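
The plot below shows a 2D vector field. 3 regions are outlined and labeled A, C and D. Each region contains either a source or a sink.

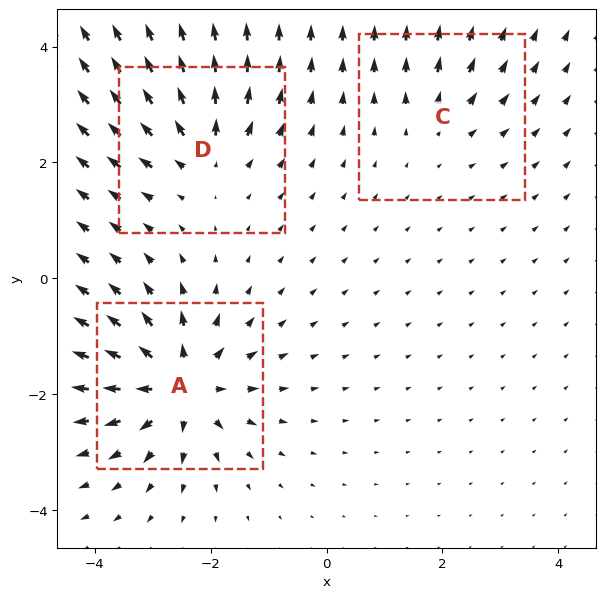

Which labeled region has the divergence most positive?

Divergence at each region's feature centre — A: about +6, C: about +2, D: about +4. Region A is most positive.

A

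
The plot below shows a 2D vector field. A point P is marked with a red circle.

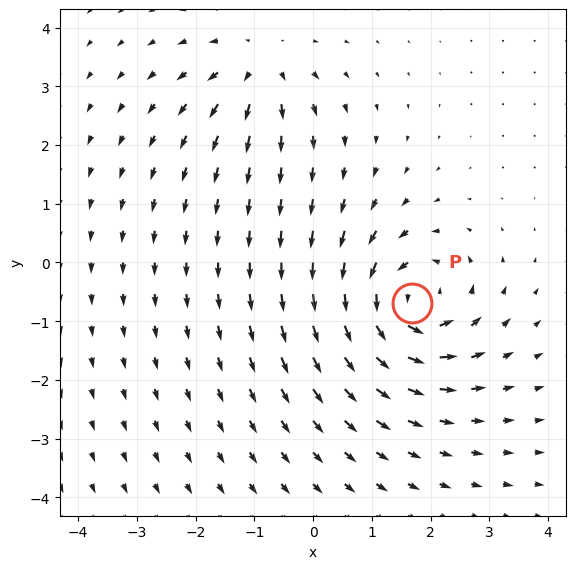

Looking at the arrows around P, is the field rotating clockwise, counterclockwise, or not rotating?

counterclockwise

Near P at (1.7, -0.7) the arrows circulate counterclockwise. The curl (z-component) there is about +6; positive curl means counterclockwise rotation.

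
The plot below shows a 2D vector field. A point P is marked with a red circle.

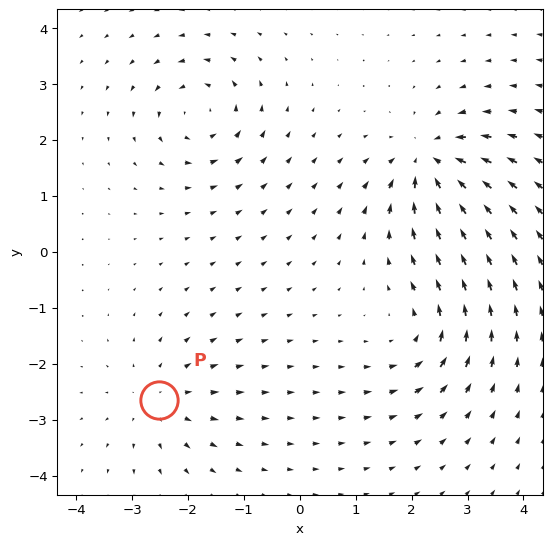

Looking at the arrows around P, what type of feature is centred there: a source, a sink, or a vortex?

At P (-2.5, -2.6) the arrows spread outward. Divergence about +4, curl ≈0 — positive divergence with near-zero curl is a source.

source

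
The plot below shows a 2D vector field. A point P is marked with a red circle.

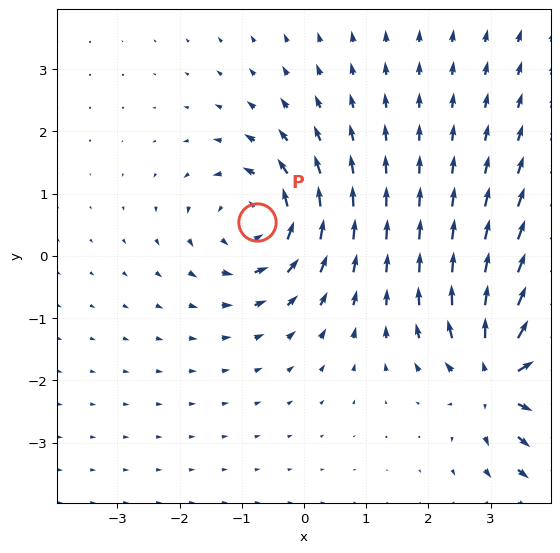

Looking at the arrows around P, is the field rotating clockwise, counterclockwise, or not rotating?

Near P at (-0.8, 0.5) the arrows circulate counterclockwise. The curl (z-component) there is about +4; positive curl means counterclockwise rotation.

counterclockwise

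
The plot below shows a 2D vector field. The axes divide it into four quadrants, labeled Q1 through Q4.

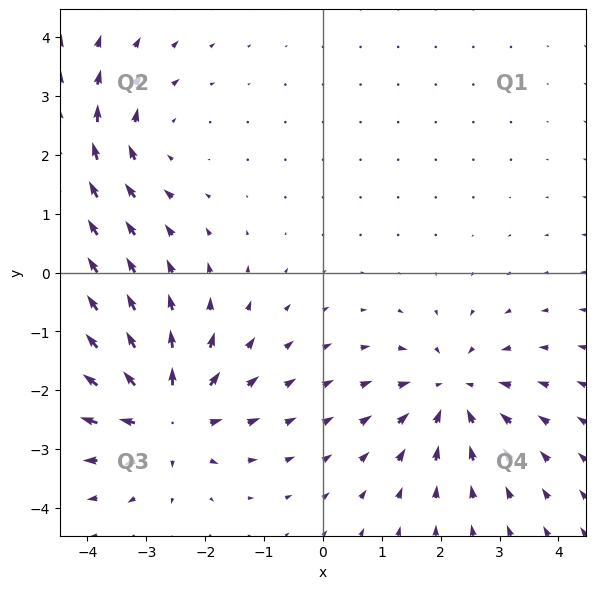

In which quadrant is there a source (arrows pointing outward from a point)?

Q3

The source sits at approximately (-2.7, -2.4), which lies in quadrant Q3. The divergence there is about +5, positive as expected for a source.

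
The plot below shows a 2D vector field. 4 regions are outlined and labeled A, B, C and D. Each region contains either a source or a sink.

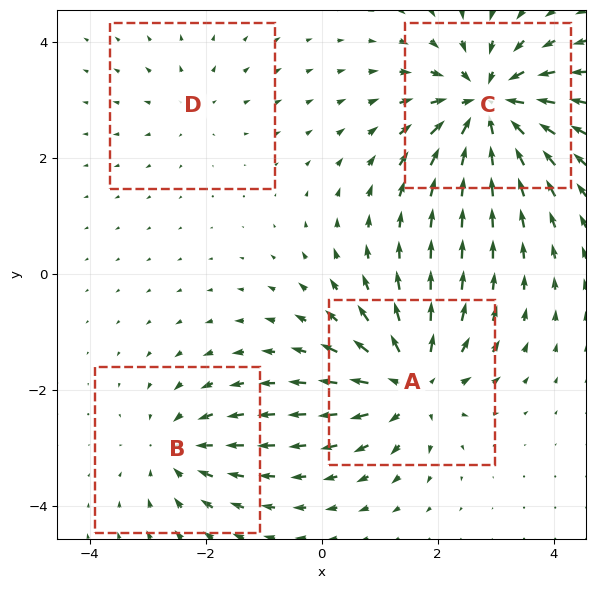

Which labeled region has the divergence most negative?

C

Divergence at each region's feature centre — A: about +6, B: about -4, C: about -8, D: about +2. Region C is most negative.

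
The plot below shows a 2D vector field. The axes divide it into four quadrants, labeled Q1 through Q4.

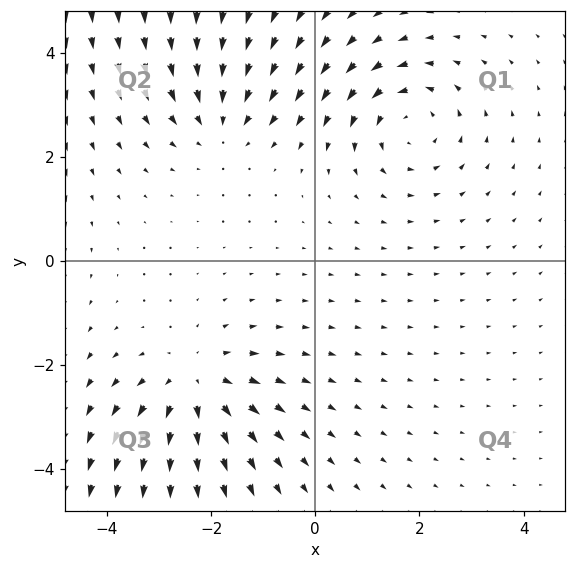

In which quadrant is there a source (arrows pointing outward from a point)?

The source sits at approximately (-2.3, -2.4), which lies in quadrant Q3. The divergence there is about +3, positive as expected for a source.

Q3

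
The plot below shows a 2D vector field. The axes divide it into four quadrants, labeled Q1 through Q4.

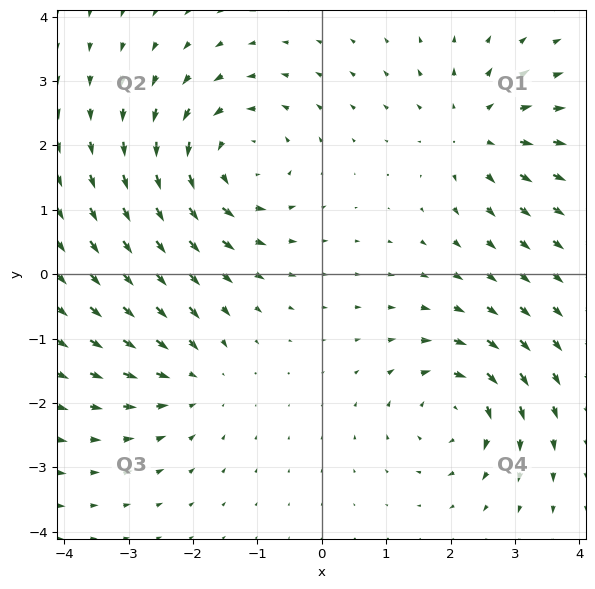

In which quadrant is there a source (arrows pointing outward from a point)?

Q1

The source sits at approximately (2.4, 2.2), which lies in quadrant Q1. The divergence there is about +4, positive as expected for a source.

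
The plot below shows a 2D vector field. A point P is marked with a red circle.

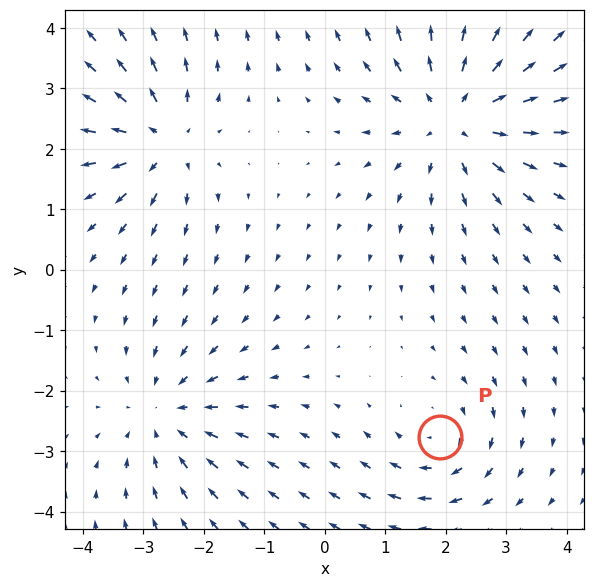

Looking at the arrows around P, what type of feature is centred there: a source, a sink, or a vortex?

At P (1.9, -2.8) the arrows circulate clockwise. Divergence ≈0, curl about -3 — near-zero divergence with nonzero curl is a vortex.

vortex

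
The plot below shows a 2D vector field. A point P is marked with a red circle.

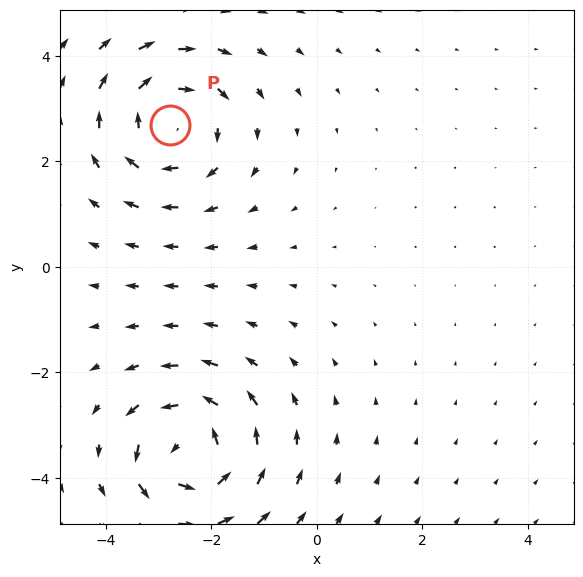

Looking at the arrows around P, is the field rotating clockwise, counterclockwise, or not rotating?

Near P at (-2.8, 2.7) the arrows circulate clockwise. The curl (z-component) there is about -4; negative curl means clockwise rotation.

clockwise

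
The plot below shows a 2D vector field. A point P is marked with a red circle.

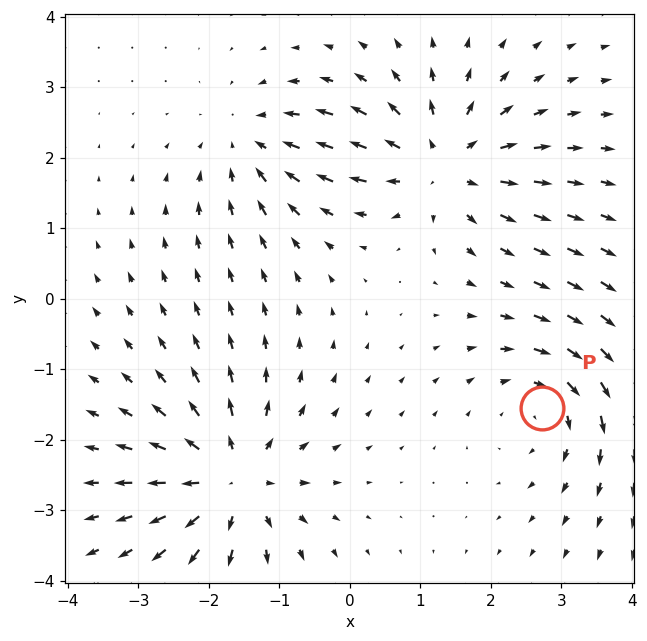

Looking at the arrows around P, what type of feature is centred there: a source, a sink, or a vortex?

vortex

At P (2.7, -1.6) the arrows circulate clockwise. Divergence ≈0, curl about -4 — near-zero divergence with nonzero curl is a vortex.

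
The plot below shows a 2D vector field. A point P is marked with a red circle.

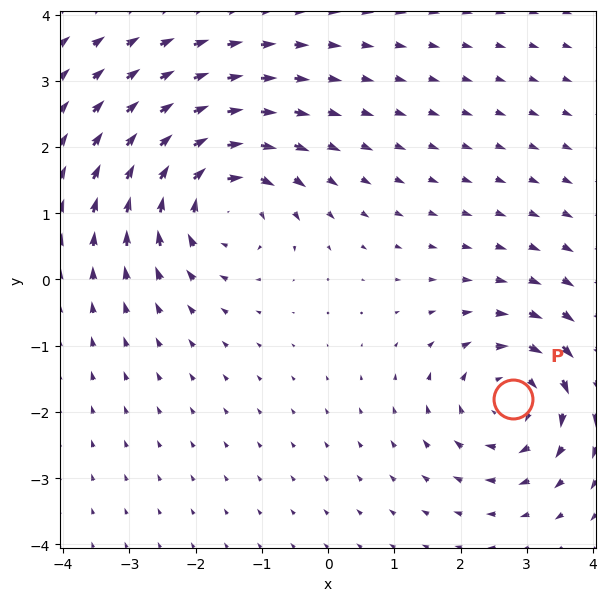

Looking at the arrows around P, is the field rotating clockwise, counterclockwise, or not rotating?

Near P at (2.8, -1.8) the arrows circulate clockwise. The curl (z-component) there is about -4; negative curl means clockwise rotation.

clockwise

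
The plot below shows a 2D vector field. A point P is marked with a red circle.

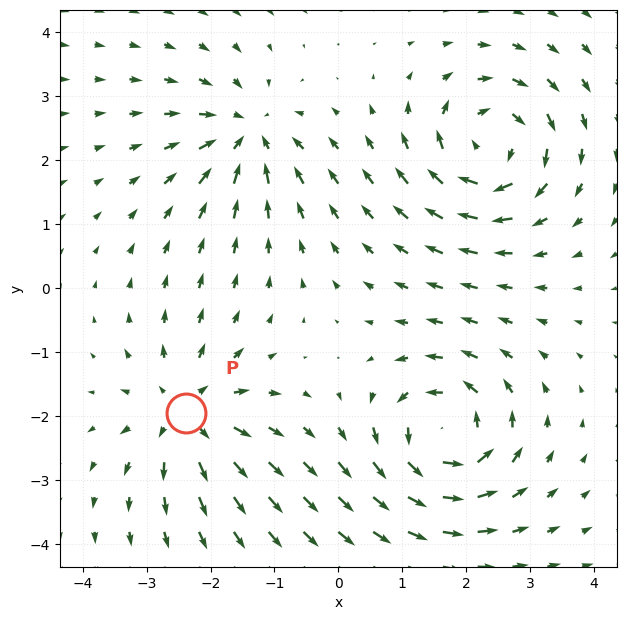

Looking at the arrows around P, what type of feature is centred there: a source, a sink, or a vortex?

At P (-2.4, -1.9) the arrows spread outward. Divergence about +5, curl ≈0 — positive divergence with near-zero curl is a source.

source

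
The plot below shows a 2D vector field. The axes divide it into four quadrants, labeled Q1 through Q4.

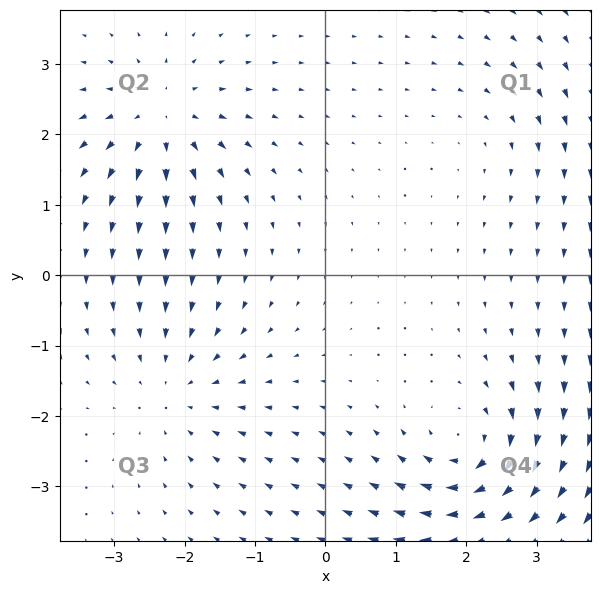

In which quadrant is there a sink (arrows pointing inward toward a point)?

Q3

The sink sits at approximately (-2.2, -1.6), which lies in quadrant Q3. The divergence there is about -4, negative as expected for a sink.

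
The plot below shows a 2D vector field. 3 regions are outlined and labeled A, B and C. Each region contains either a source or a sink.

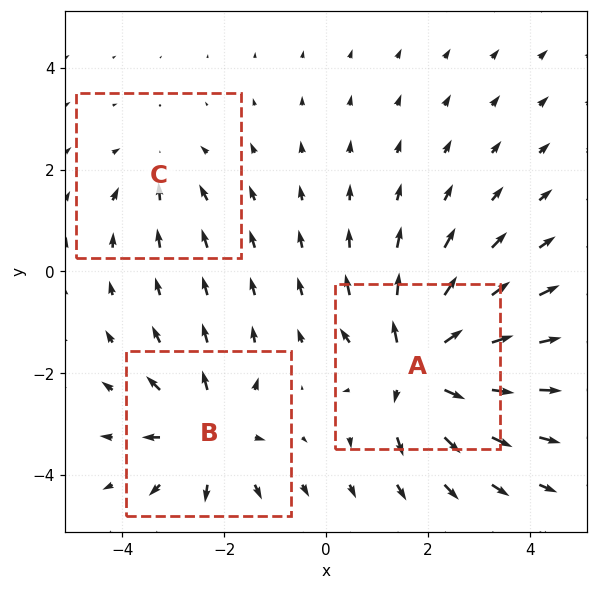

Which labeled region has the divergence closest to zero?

Divergence at each region's feature centre — A: about +6, B: about +4, C: about -2. Region C is closest to zero.

C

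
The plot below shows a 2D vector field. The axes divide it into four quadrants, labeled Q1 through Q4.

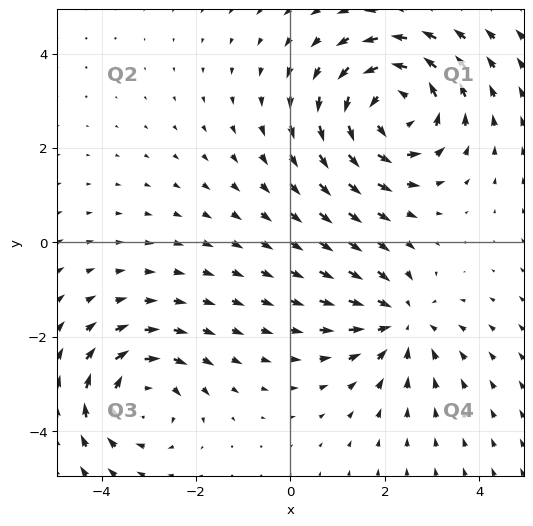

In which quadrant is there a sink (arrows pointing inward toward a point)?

The sink sits at approximately (2.3, -1.7), which lies in quadrant Q4. The divergence there is about -3, negative as expected for a sink.

Q4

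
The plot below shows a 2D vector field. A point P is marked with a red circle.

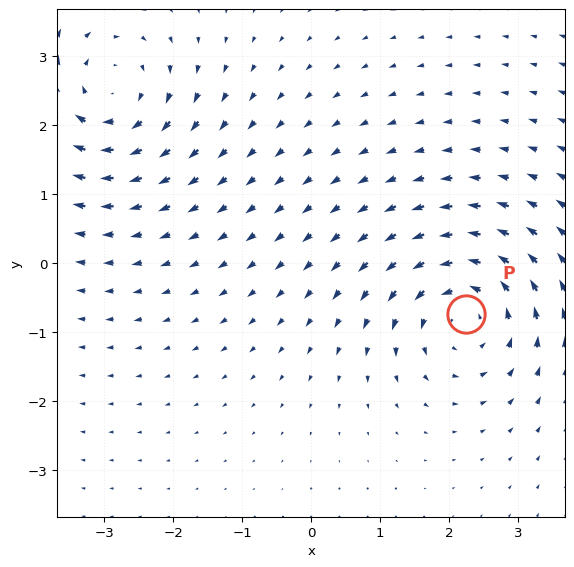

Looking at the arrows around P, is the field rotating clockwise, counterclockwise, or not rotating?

Near P at (2.3, -0.7) the arrows circulate counterclockwise. The curl (z-component) there is about +5; positive curl means counterclockwise rotation.

counterclockwise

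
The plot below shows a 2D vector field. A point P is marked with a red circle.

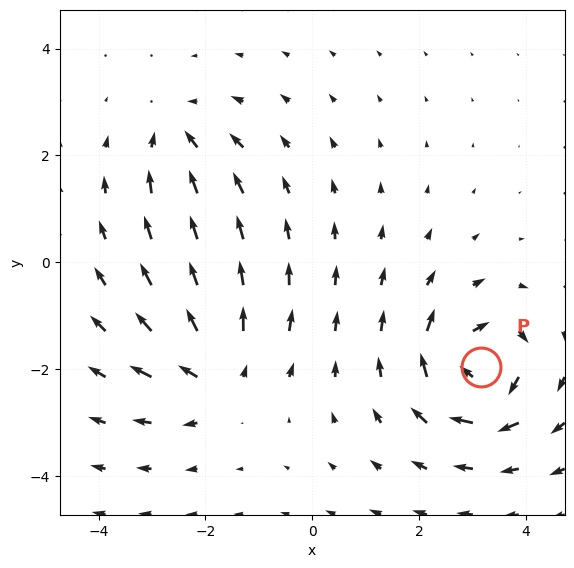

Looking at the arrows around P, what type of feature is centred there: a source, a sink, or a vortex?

At P (3.2, -2.0) the arrows circulate clockwise. Divergence ≈0, curl about -7 — near-zero divergence with nonzero curl is a vortex.

vortex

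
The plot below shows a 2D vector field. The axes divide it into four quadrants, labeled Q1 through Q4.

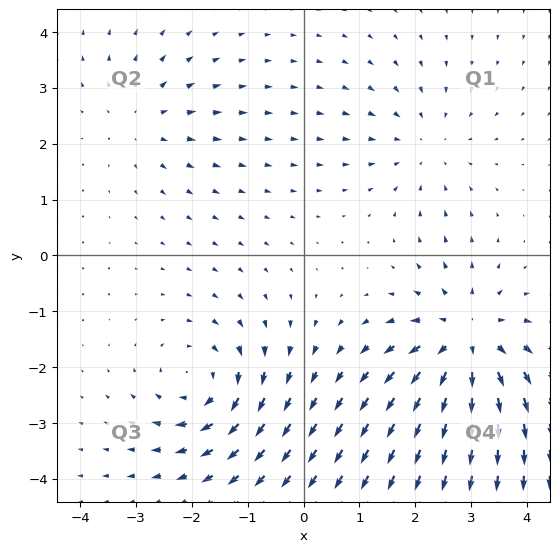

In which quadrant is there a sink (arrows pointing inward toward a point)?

The sink sits at approximately (2.2, 2.0), which lies in quadrant Q1. The divergence there is about -2, negative as expected for a sink.

Q1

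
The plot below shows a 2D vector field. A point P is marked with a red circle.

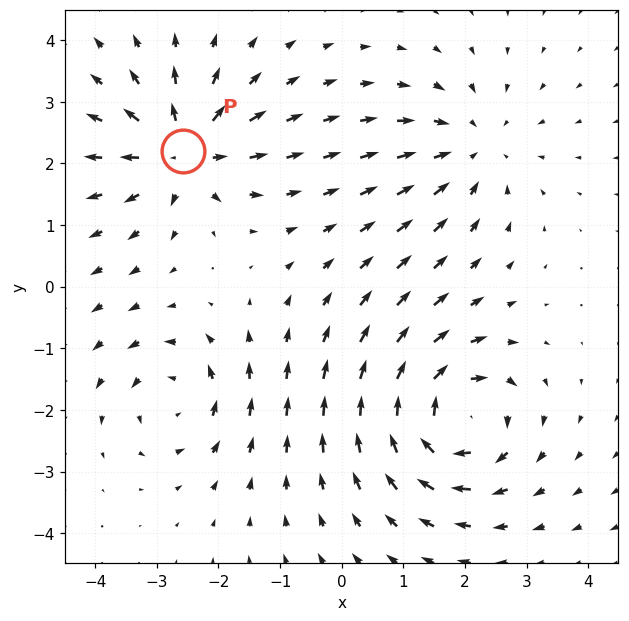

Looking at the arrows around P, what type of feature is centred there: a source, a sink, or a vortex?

source

At P (-2.6, 2.2) the arrows spread outward. Divergence about +6, curl ≈0 — positive divergence with near-zero curl is a source.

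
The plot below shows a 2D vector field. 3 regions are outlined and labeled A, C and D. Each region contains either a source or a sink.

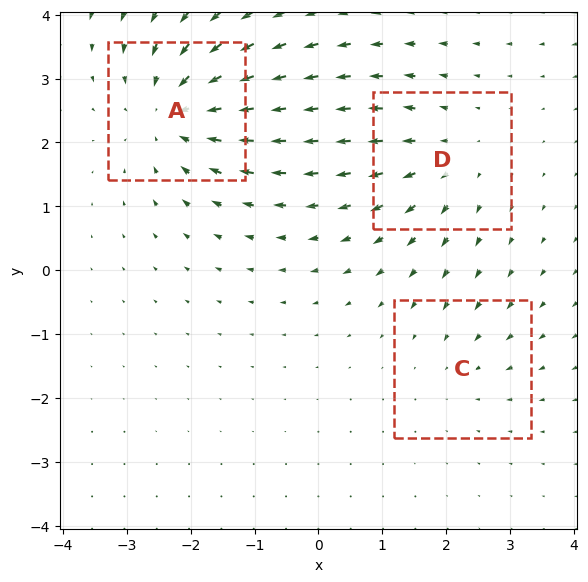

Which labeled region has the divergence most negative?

Divergence at each region's feature centre — A: about -5, C: about -2, D: about +3. Region A is most negative.

A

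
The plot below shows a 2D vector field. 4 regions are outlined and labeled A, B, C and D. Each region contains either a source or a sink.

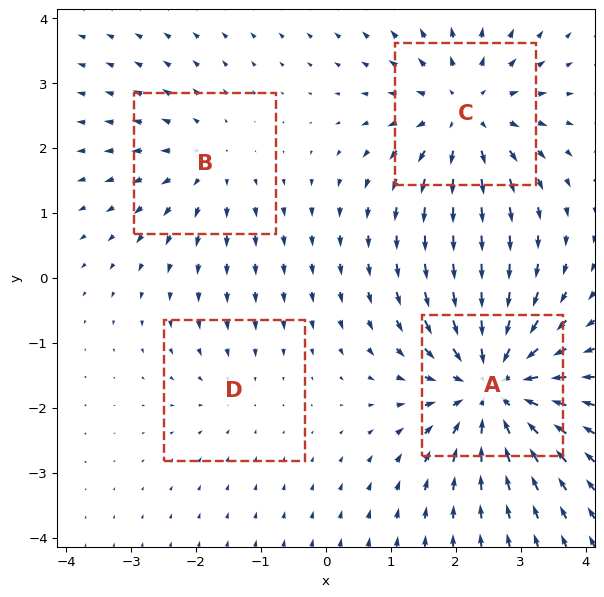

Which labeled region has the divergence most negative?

A

Divergence at each region's feature centre — A: about -7, B: about +3, C: about +5, D: about -2. Region A is most negative.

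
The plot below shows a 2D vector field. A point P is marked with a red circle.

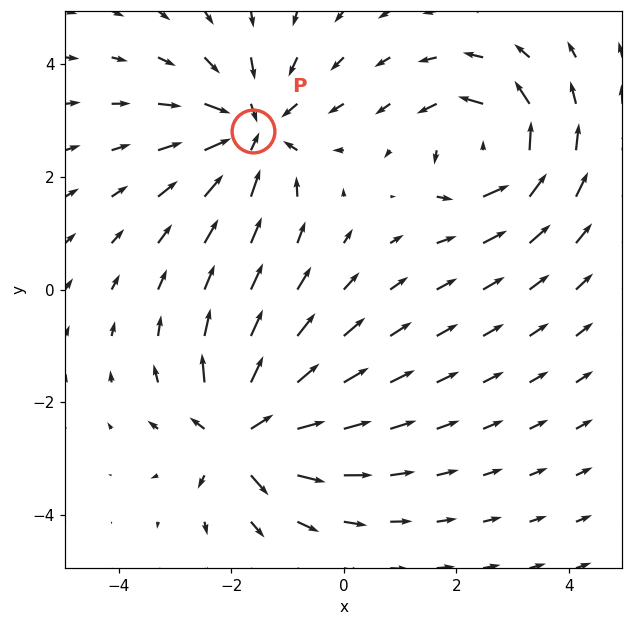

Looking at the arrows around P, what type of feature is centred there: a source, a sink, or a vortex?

At P (-1.6, 2.8) the arrows converge inward. Divergence about -3, curl ≈0 — negative divergence with near-zero curl is a sink.

sink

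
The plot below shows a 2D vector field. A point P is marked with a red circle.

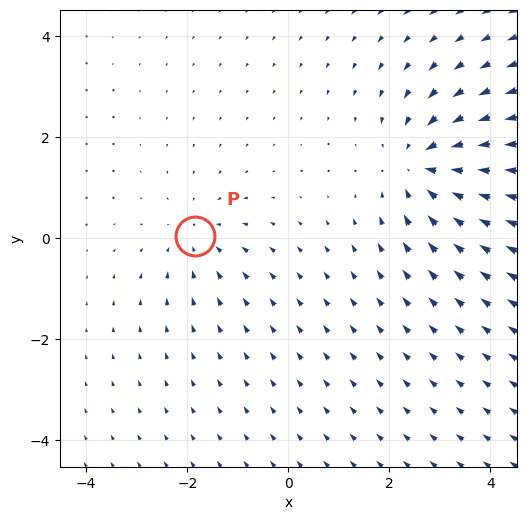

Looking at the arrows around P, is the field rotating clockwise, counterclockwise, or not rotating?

not rotating

Near P at (-1.8, 0.0) the arrows show no circulation. The curl there is ≈0.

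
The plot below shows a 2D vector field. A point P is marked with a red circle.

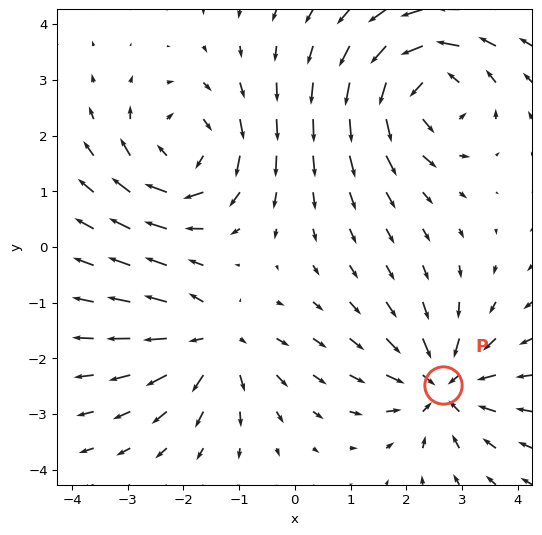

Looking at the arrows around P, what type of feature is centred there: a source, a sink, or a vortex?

At P (2.7, -2.5) the arrows converge inward. Divergence about -5, curl ≈0 — negative divergence with near-zero curl is a sink.

sink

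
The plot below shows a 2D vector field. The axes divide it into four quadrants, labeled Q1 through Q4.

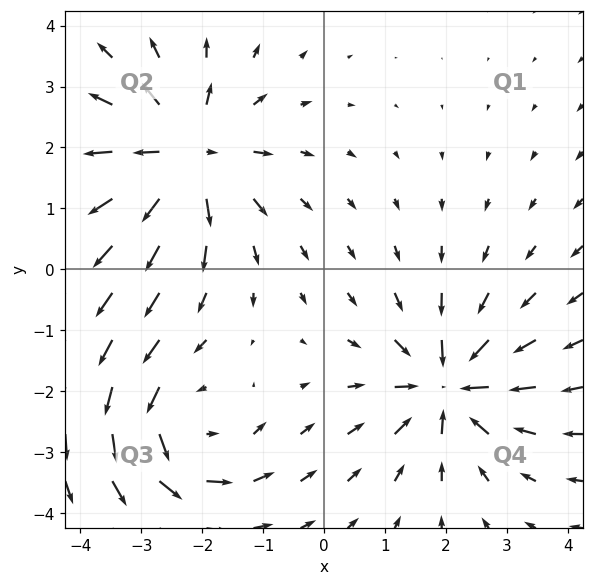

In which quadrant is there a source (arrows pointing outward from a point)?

Q2

The source sits at approximately (-2.3, 1.9), which lies in quadrant Q2. The divergence there is about +5, positive as expected for a source.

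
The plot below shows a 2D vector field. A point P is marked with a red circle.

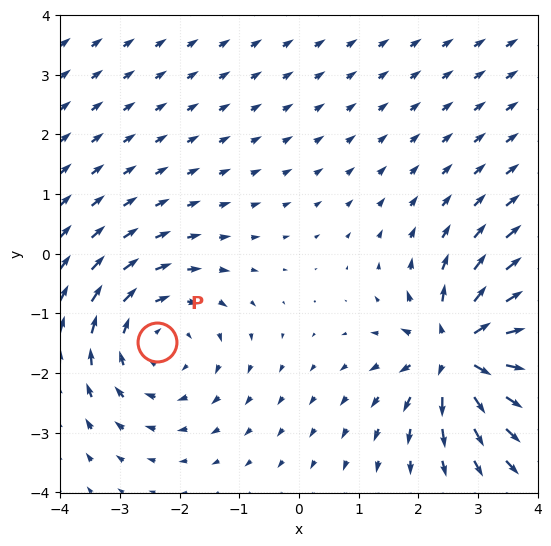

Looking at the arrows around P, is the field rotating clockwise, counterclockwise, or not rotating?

clockwise

Near P at (-2.4, -1.5) the arrows circulate clockwise. The curl (z-component) there is about -3; negative curl means clockwise rotation.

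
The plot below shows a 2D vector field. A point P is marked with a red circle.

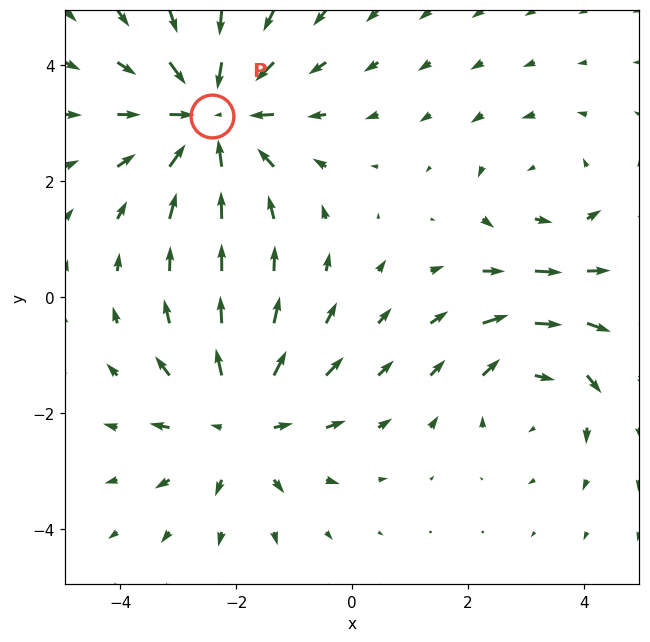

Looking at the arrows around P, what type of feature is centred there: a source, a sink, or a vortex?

At P (-2.4, 3.1) the arrows converge inward. Divergence about -4, curl ≈0 — negative divergence with near-zero curl is a sink.

sink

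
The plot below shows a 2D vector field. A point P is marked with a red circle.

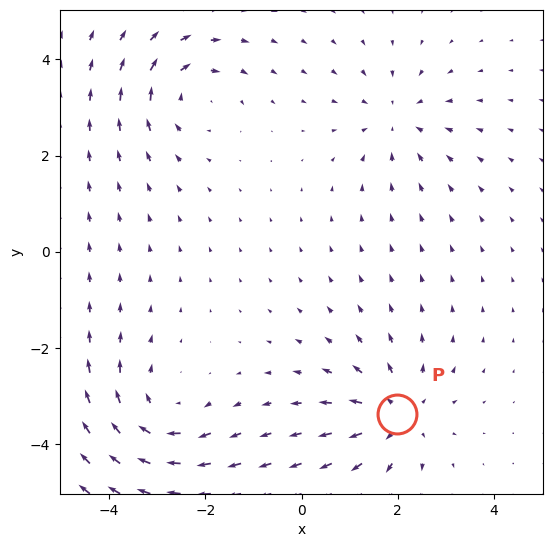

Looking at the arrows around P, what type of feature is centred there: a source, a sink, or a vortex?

source

At P (2.0, -3.4) the arrows spread outward. Divergence about +4, curl ≈0 — positive divergence with near-zero curl is a source.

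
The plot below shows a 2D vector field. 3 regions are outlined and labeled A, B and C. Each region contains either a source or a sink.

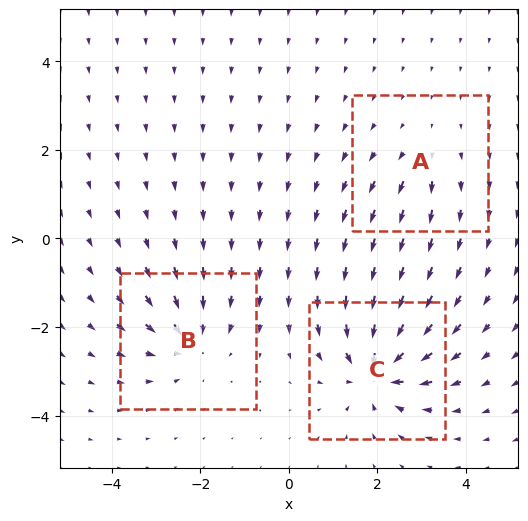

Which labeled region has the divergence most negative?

C

Divergence at each region's feature centre — A: about +2, B: about -4, C: about -6. Region C is most negative.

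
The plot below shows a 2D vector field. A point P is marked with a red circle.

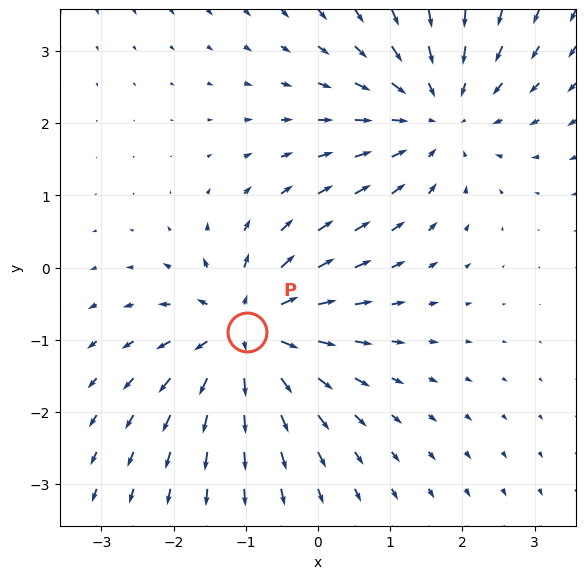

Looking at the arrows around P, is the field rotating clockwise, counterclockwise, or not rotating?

Near P at (-1.0, -0.9) the arrows show no circulation. The curl there is ≈0.

not rotating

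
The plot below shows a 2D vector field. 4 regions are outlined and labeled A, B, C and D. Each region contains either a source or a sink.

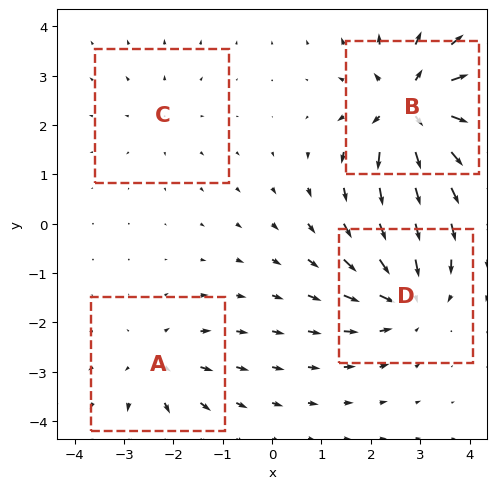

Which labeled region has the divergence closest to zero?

Divergence at each region's feature centre — A: about +4, B: about +7, C: about +2, D: about -5. Region C is closest to zero.

C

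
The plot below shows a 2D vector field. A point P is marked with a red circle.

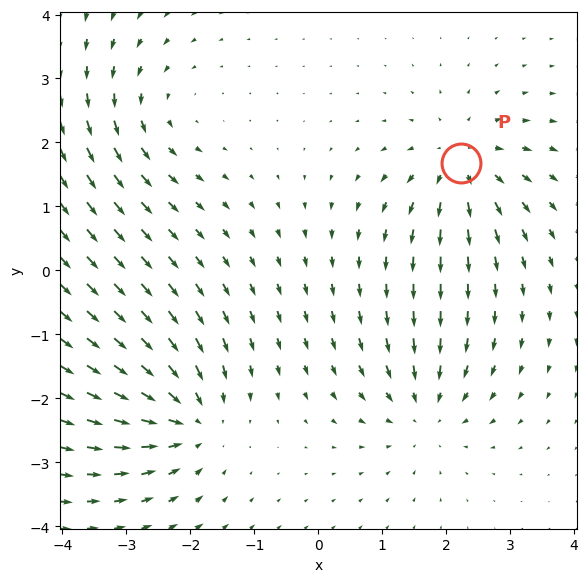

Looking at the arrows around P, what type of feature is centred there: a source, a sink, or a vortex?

source

At P (2.2, 1.7) the arrows spread outward. Divergence about +5, curl ≈0 — positive divergence with near-zero curl is a source.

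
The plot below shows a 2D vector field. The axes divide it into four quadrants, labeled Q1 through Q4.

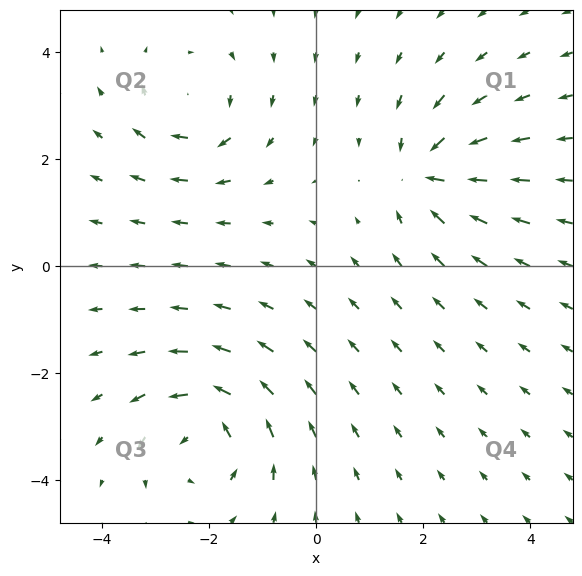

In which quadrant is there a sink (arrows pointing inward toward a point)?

The sink sits at approximately (2.1, 1.7), which lies in quadrant Q1. The divergence there is about -6, negative as expected for a sink.

Q1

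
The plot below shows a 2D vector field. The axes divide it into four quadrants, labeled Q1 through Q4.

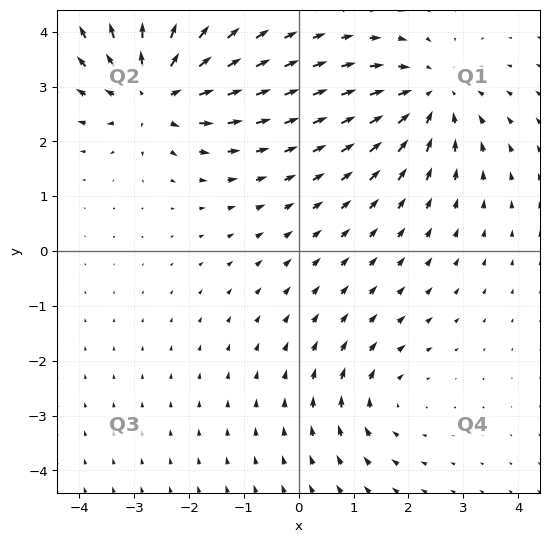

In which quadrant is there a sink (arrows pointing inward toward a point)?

Q1

The sink sits at approximately (2.4, 2.8), which lies in quadrant Q1. The divergence there is about -4, negative as expected for a sink.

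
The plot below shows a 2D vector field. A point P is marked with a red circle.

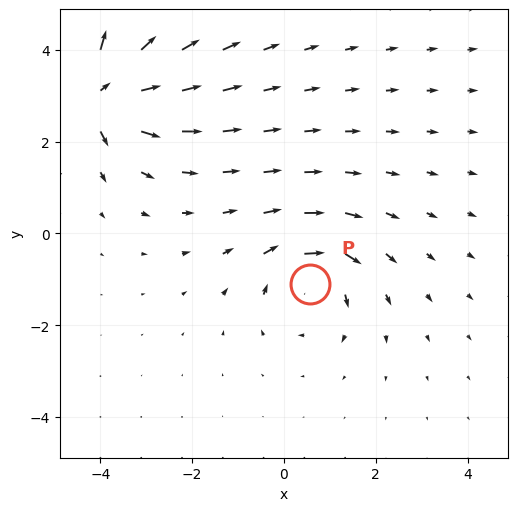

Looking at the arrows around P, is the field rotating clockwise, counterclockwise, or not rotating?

Near P at (0.6, -1.1) the arrows circulate clockwise. The curl (z-component) there is about -4; negative curl means clockwise rotation.

clockwise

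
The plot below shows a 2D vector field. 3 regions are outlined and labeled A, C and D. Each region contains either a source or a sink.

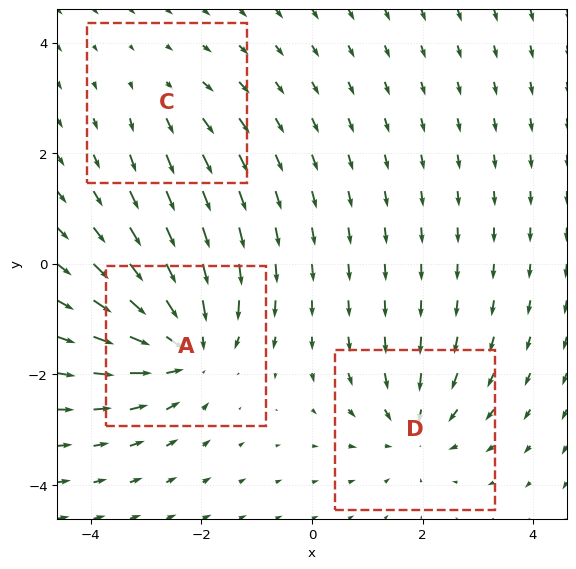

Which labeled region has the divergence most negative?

Divergence at each region's feature centre — A: about -5, C: about +2, D: about -3. Region A is most negative.

A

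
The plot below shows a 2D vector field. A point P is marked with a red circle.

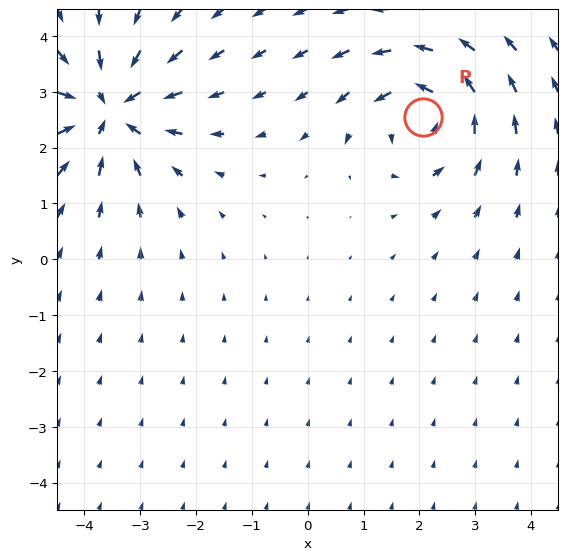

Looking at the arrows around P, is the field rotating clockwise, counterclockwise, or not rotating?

Near P at (2.1, 2.5) the arrows circulate counterclockwise. The curl (z-component) there is about +4; positive curl means counterclockwise rotation.

counterclockwise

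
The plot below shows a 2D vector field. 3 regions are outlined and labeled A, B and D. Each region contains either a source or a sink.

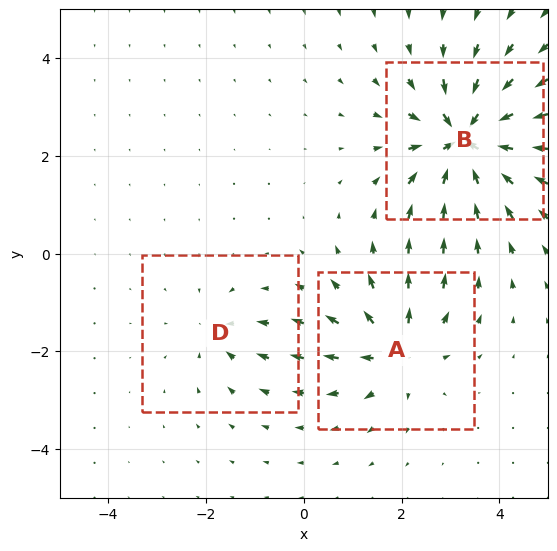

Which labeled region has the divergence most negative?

Divergence at each region's feature centre — A: about +4, B: about -7, D: about -3. Region B is most negative.

B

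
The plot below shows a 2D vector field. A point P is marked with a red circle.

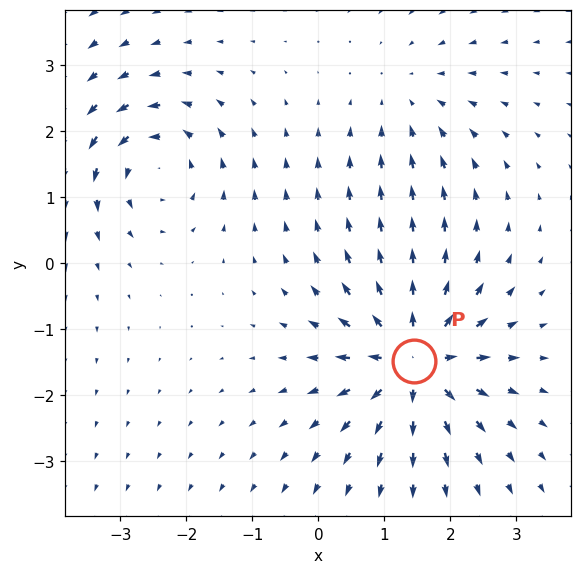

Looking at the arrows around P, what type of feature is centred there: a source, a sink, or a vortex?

At P (1.5, -1.5) the arrows spread outward. Divergence about +6, curl ≈0 — positive divergence with near-zero curl is a source.

source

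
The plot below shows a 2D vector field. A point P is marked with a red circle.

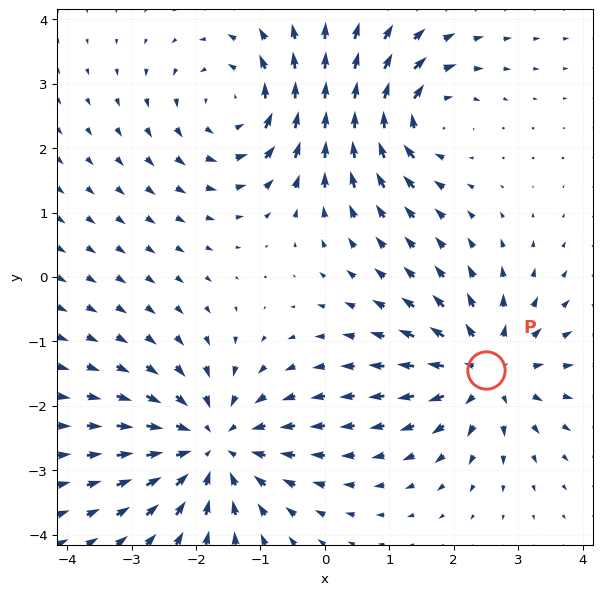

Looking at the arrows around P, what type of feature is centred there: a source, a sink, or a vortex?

source

At P (2.5, -1.5) the arrows spread outward. Divergence about +5, curl ≈0 — positive divergence with near-zero curl is a source.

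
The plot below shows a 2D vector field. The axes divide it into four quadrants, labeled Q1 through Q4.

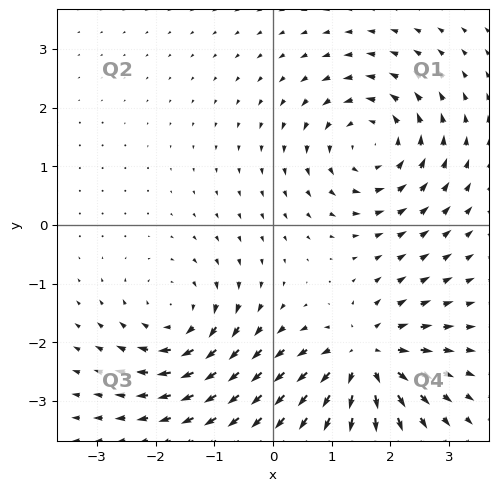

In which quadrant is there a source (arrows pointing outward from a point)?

Q4

The source sits at approximately (1.6, -2.3), which lies in quadrant Q4. The divergence there is about +4, positive as expected for a source.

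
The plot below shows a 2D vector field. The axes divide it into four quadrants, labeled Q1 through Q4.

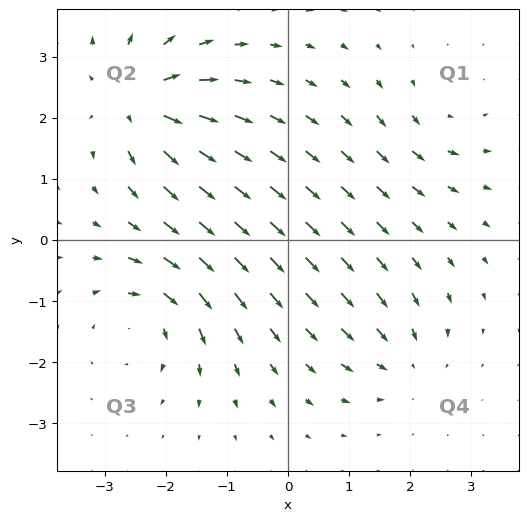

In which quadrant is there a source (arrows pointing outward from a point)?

The source sits at approximately (-2.4, 2.2), which lies in quadrant Q2. The divergence there is about +7, positive as expected for a source.

Q2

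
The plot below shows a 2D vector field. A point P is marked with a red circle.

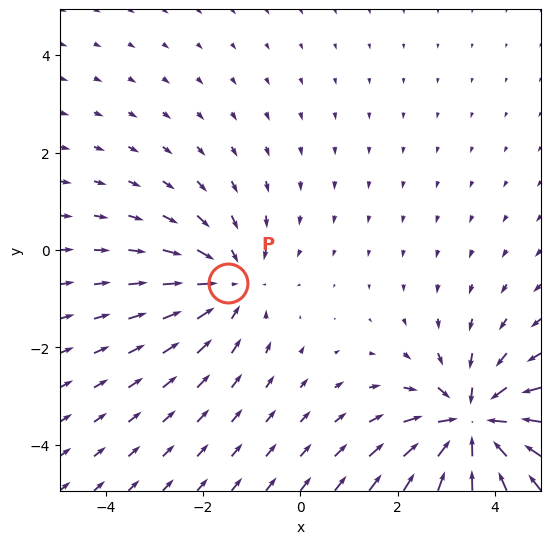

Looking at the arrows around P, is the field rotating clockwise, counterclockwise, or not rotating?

not rotating

Near P at (-1.5, -0.7) the arrows show no circulation. The curl there is ≈0.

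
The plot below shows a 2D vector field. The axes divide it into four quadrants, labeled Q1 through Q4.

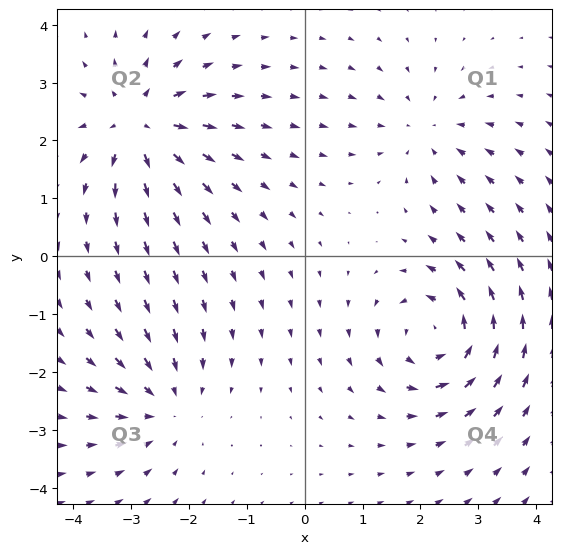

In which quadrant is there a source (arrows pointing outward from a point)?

The source sits at approximately (-2.9, 2.3), which lies in quadrant Q2. The divergence there is about +5, positive as expected for a source.

Q2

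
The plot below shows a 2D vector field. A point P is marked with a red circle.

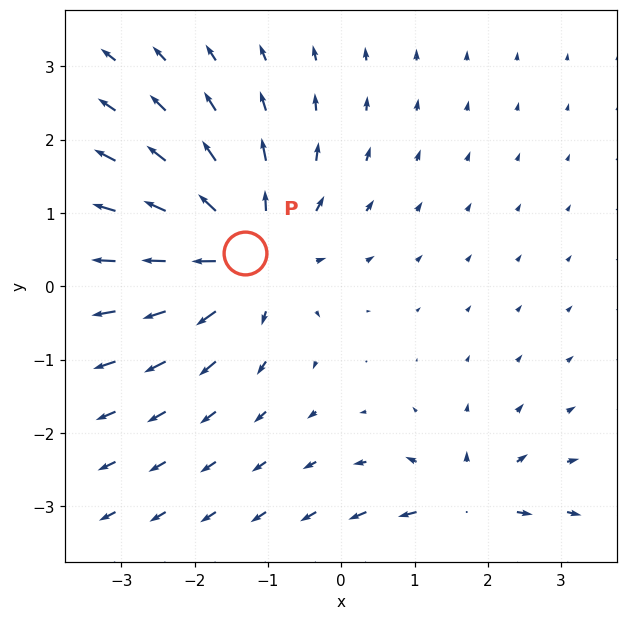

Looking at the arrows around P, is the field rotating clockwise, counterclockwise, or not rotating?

Near P at (-1.3, 0.5) the arrows show no circulation. The curl there is ≈0.

not rotating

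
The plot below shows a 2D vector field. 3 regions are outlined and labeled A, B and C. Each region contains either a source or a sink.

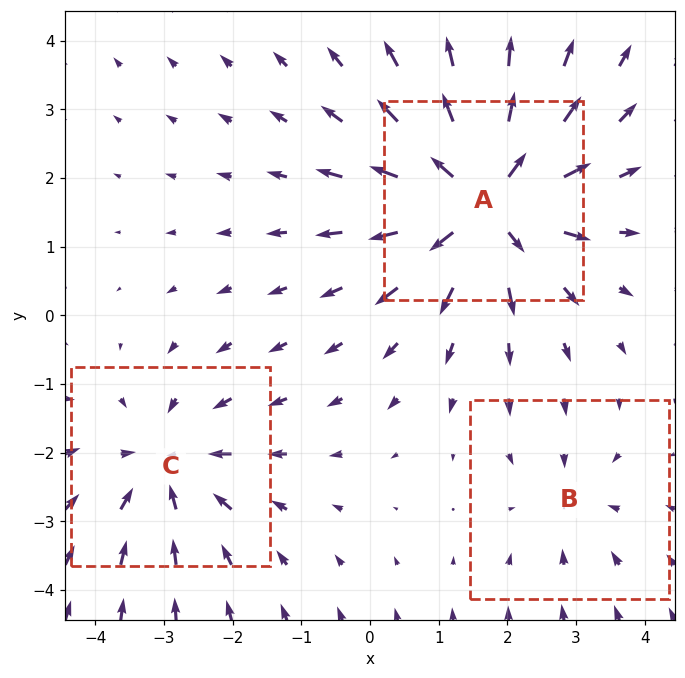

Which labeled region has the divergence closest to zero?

B

Divergence at each region's feature centre — A: about +5, B: about -2, C: about -3. Region B is closest to zero.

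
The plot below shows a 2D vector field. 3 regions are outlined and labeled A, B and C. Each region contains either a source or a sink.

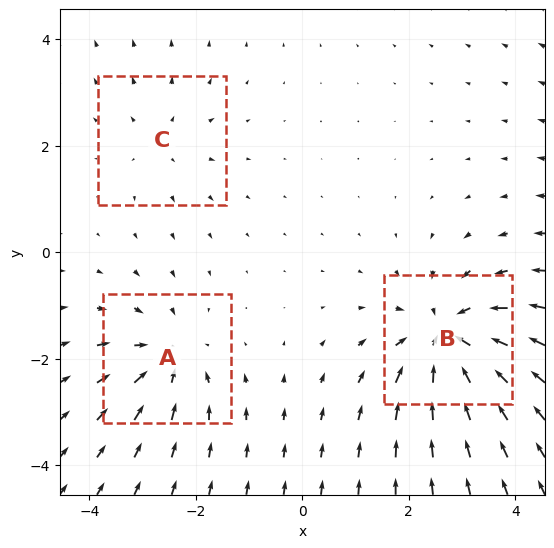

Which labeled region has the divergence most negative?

B

Divergence at each region's feature centre — A: about -4, B: about -6, C: about +2. Region B is most negative.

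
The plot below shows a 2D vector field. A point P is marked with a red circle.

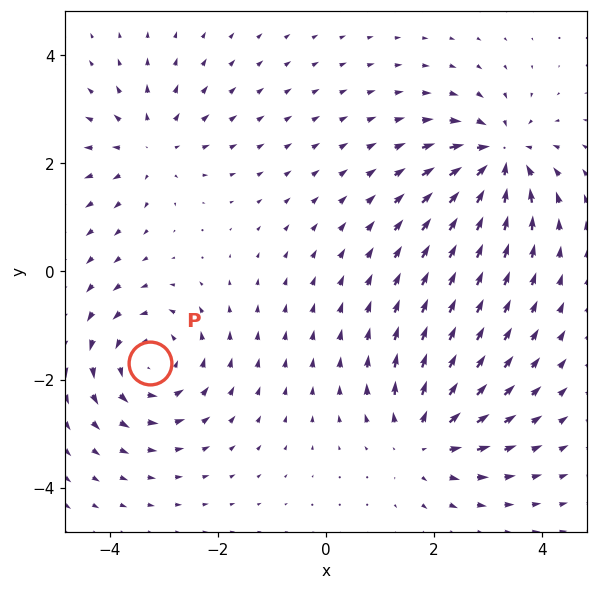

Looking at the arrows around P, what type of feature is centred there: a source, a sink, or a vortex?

At P (-3.3, -1.7) the arrows circulate counterclockwise. Divergence ≈0, curl about +5 — near-zero divergence with nonzero curl is a vortex.

vortex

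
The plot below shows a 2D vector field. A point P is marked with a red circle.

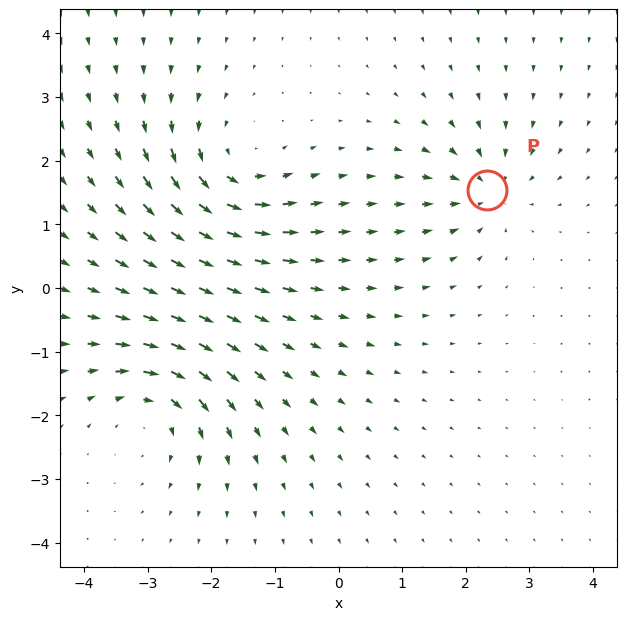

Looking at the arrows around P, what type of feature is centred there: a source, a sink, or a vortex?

sink

At P (2.3, 1.5) the arrows converge inward. Divergence about -4, curl ≈0 — negative divergence with near-zero curl is a sink.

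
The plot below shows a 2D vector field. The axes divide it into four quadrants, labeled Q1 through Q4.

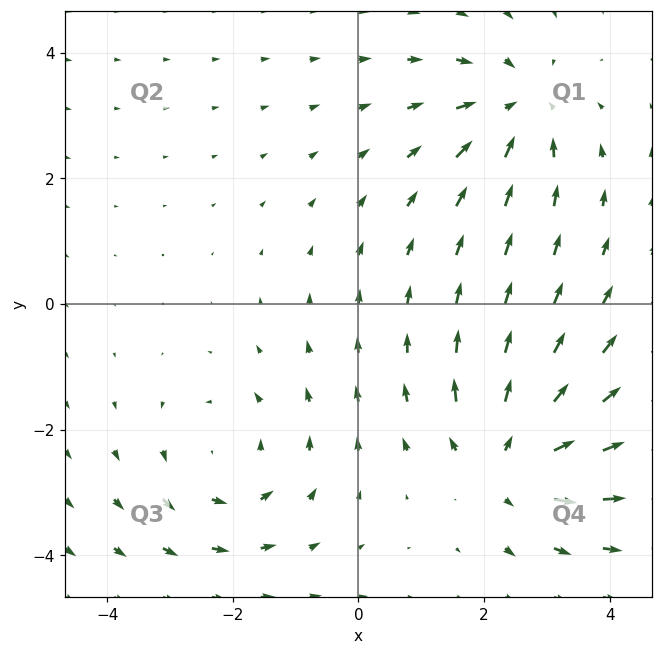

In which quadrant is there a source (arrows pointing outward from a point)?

Q4

The source sits at approximately (2.4, -2.5), which lies in quadrant Q4. The divergence there is about +3, positive as expected for a source.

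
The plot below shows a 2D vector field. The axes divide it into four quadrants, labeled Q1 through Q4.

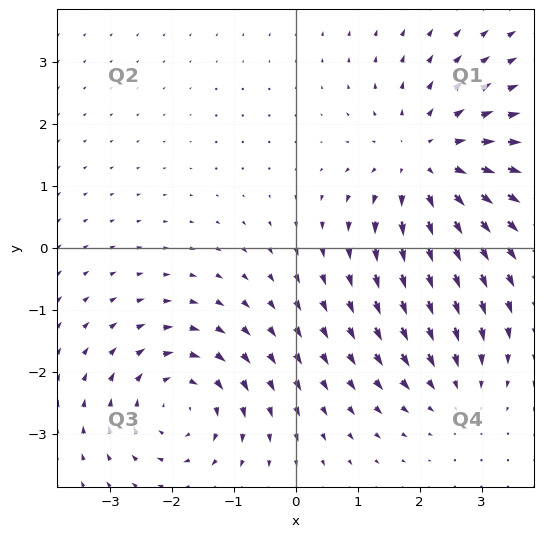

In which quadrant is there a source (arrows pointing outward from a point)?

The source sits at approximately (2.1, 1.4), which lies in quadrant Q1. The divergence there is about +4, positive as expected for a source.

Q1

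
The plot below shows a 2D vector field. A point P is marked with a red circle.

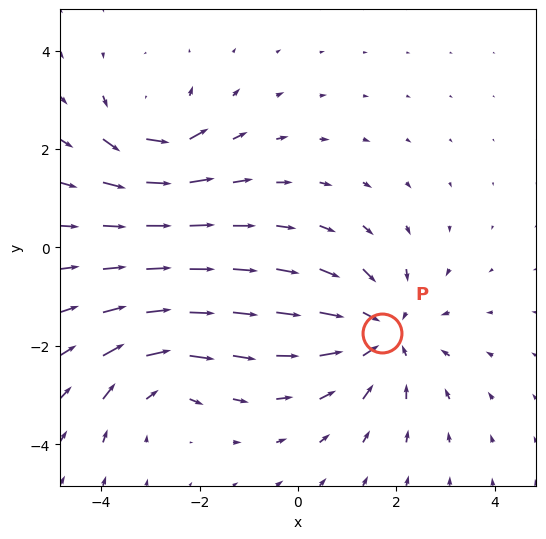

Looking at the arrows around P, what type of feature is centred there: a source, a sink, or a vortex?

sink

At P (1.7, -1.7) the arrows converge inward. Divergence about -3, curl ≈0 — negative divergence with near-zero curl is a sink.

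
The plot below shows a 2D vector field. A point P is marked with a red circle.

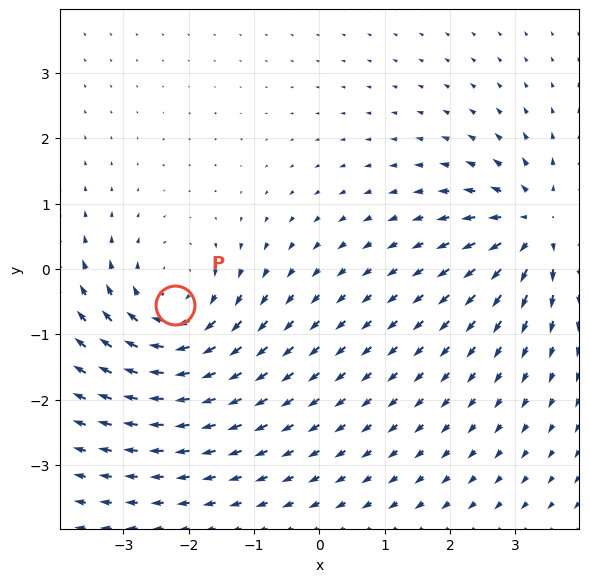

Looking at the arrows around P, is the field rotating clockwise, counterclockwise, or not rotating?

Near P at (-2.2, -0.6) the arrows circulate clockwise. The curl (z-component) there is about -5; negative curl means clockwise rotation.

clockwise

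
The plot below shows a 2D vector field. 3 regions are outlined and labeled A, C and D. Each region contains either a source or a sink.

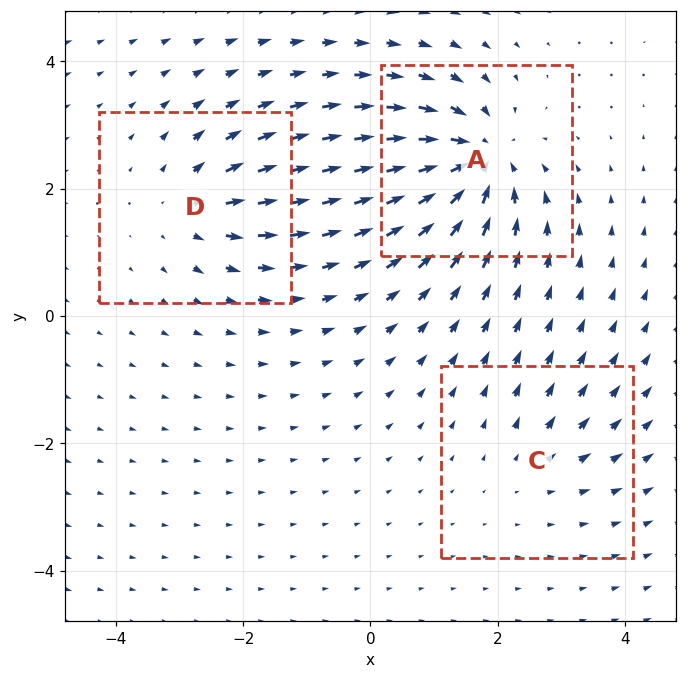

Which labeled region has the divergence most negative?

A

Divergence at each region's feature centre — A: about -6, C: about +2, D: about +4. Region A is most negative.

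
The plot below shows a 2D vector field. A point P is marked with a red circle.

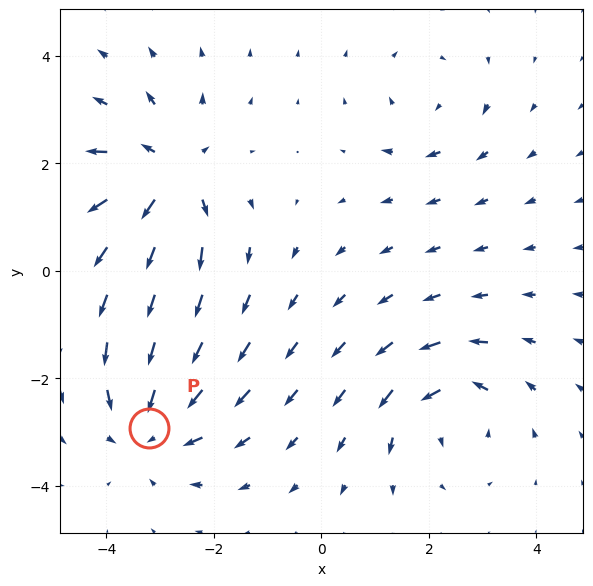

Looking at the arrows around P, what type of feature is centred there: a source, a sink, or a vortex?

At P (-3.2, -2.9) the arrows converge inward. Divergence about -4, curl ≈0 — negative divergence with near-zero curl is a sink.

sink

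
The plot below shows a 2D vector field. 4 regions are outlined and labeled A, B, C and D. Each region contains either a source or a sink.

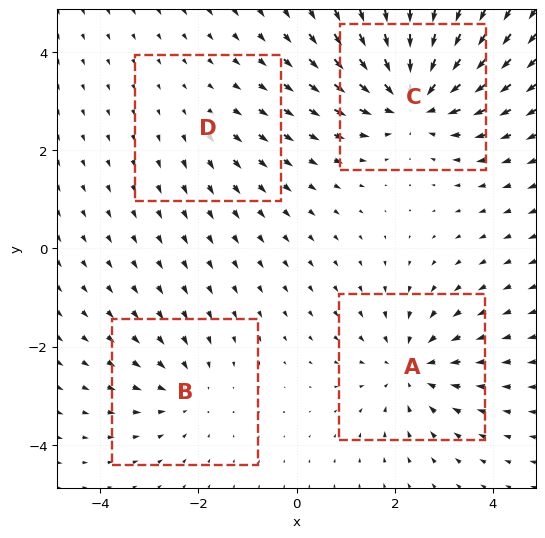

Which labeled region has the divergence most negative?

C

Divergence at each region's feature centre — A: about -5, B: about -3, C: about -7, D: about +2. Region C is most negative.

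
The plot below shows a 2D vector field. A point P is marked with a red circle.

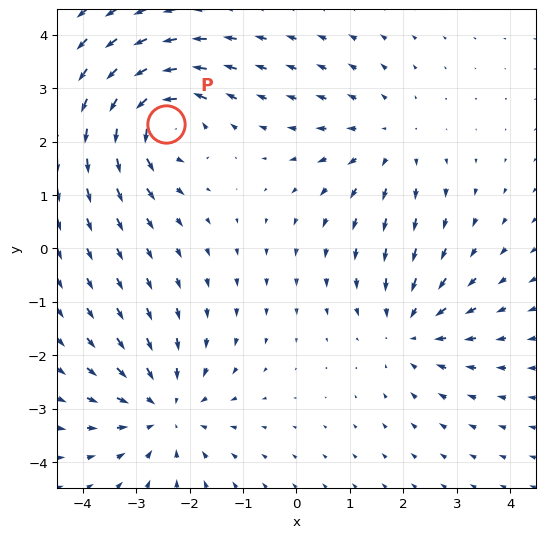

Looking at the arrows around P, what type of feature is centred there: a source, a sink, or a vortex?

At P (-2.4, 2.3) the arrows circulate counterclockwise. Divergence ≈0, curl about +6 — near-zero divergence with nonzero curl is a vortex.

vortex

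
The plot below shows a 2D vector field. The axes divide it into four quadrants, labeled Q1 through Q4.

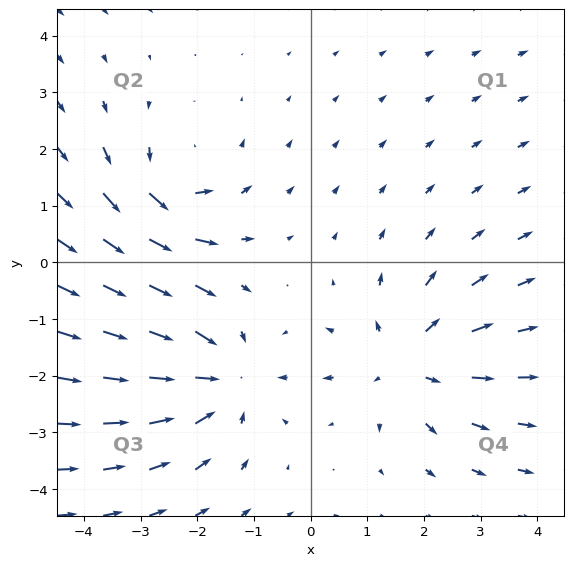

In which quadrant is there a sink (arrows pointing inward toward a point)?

The sink sits at approximately (-1.6, -2.1), which lies in quadrant Q3. The divergence there is about -3, negative as expected for a sink.

Q3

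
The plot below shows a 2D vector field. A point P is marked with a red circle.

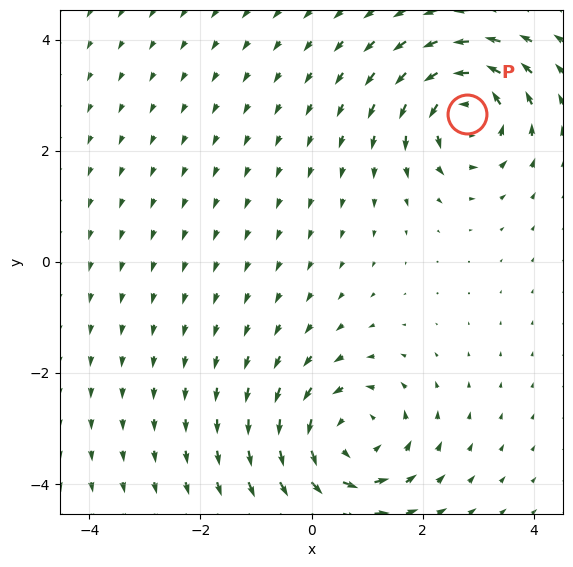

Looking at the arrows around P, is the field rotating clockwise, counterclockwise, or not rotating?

Near P at (2.8, 2.7) the arrows circulate counterclockwise. The curl (z-component) there is about +6; positive curl means counterclockwise rotation.

counterclockwise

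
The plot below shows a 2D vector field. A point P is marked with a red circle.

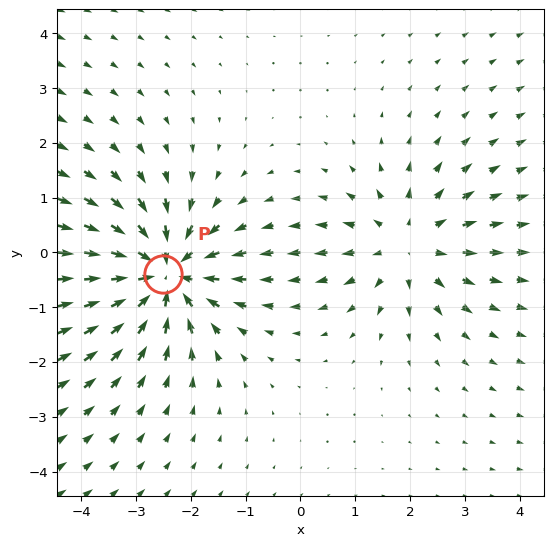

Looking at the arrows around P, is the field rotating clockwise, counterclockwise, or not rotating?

not rotating

Near P at (-2.5, -0.4) the arrows show no circulation. The curl there is ≈0.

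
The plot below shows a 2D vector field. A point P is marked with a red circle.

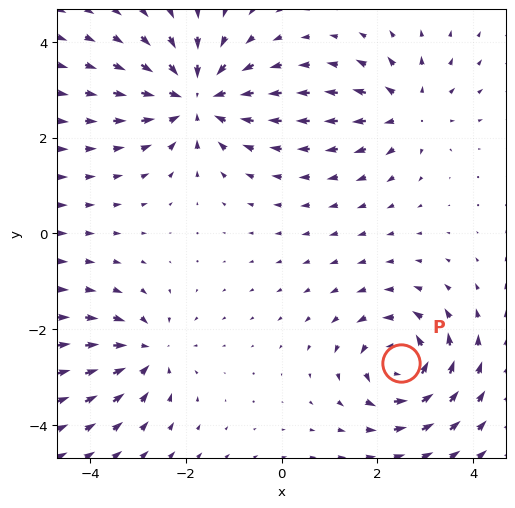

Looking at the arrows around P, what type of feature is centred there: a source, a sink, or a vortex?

At P (2.5, -2.7) the arrows circulate counterclockwise. Divergence ≈0, curl about +6 — near-zero divergence with nonzero curl is a vortex.

vortex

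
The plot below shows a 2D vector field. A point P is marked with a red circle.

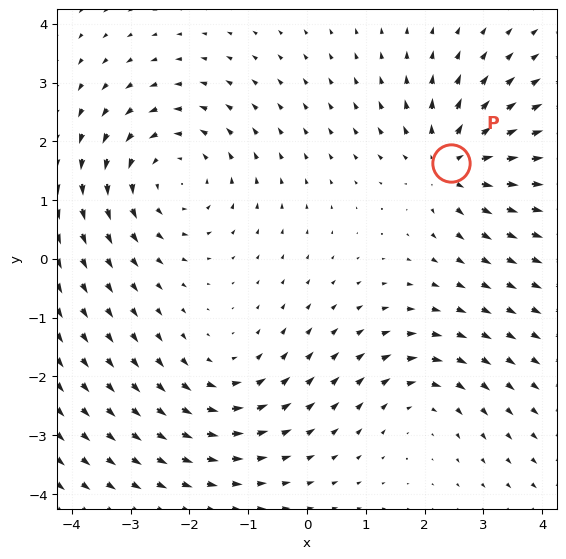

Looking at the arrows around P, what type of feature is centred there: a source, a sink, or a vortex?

source

At P (2.5, 1.6) the arrows spread outward. Divergence about +5, curl ≈0 — positive divergence with near-zero curl is a source.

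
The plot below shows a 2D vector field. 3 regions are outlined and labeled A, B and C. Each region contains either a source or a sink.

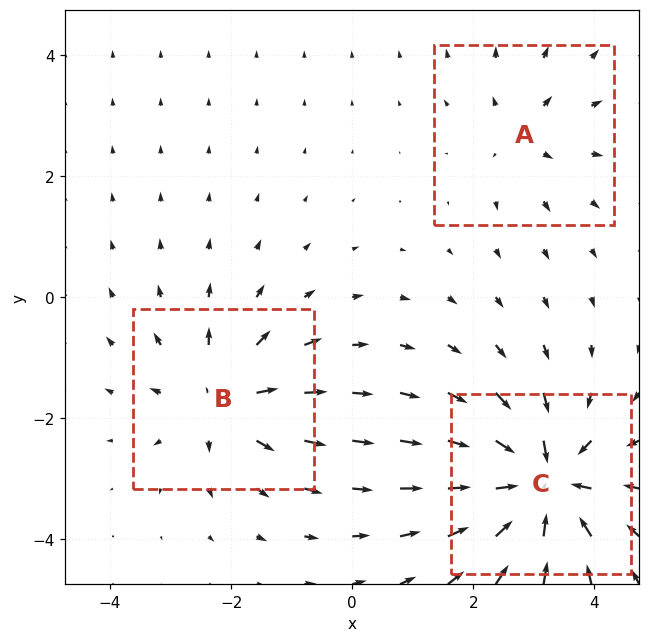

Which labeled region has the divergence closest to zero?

A

Divergence at each region's feature centre — A: about +3, B: about +4, C: about -6. Region A is closest to zero.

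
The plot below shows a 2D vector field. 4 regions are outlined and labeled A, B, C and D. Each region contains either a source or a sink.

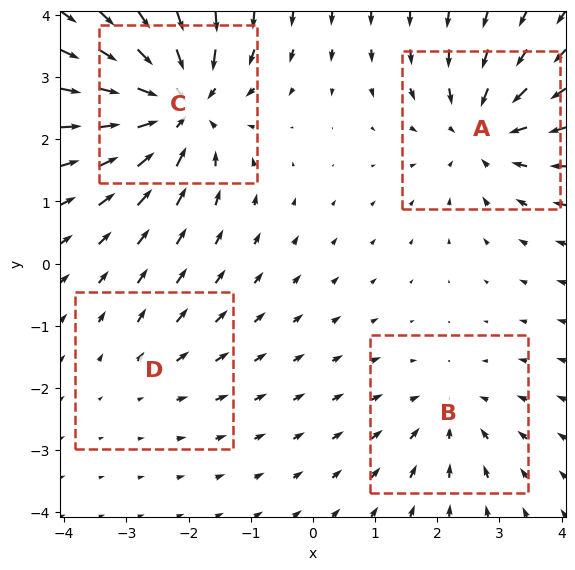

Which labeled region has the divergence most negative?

Divergence at each region's feature centre — A: about -5, B: about -3, C: about -7, D: about +2. Region C is most negative.

C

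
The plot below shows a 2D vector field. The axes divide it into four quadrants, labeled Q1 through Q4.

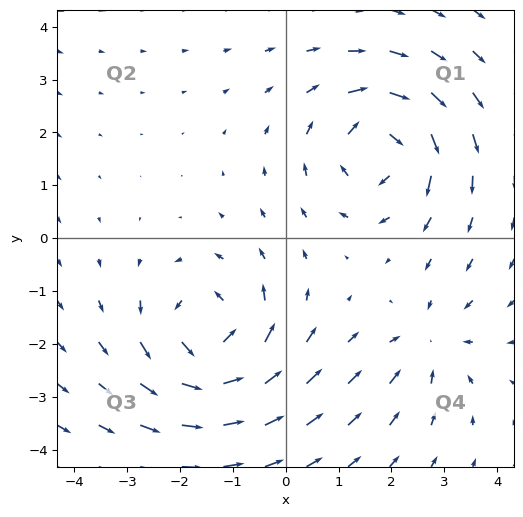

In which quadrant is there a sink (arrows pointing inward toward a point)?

The sink sits at approximately (2.7, -2.0), which lies in quadrant Q4. The divergence there is about -2, negative as expected for a sink.

Q4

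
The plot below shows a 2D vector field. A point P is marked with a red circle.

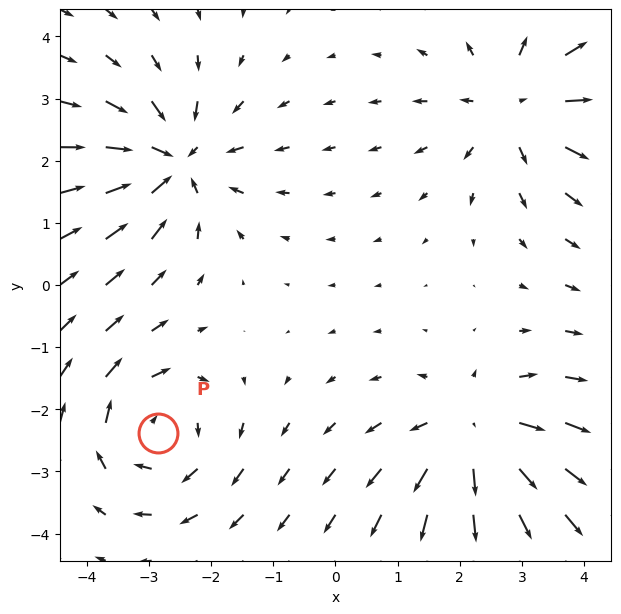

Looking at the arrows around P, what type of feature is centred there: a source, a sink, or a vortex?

At P (-2.9, -2.4) the arrows circulate clockwise. Divergence ≈0, curl about -3 — near-zero divergence with nonzero curl is a vortex.

vortex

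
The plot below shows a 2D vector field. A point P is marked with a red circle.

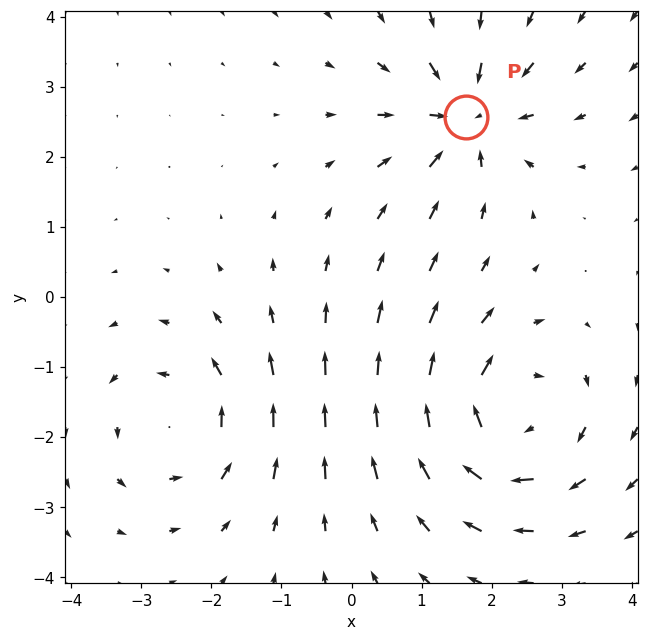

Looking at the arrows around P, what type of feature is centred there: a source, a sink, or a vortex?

sink

At P (1.6, 2.6) the arrows converge inward. Divergence about -5, curl ≈0 — negative divergence with near-zero curl is a sink.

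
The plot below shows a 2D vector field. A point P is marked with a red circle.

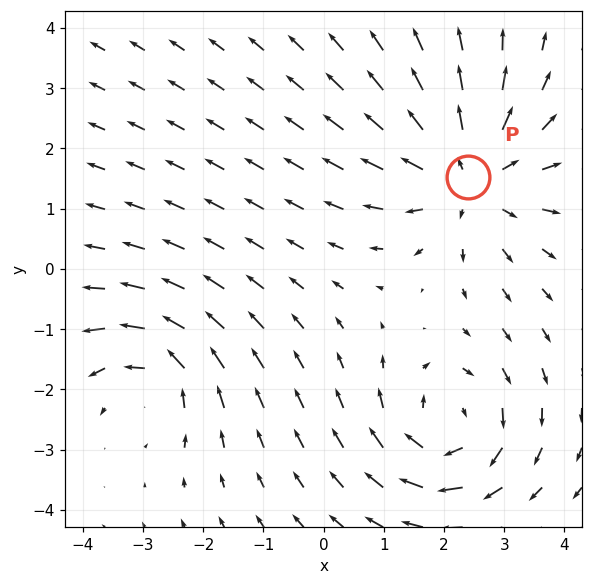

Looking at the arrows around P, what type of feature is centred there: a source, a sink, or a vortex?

At P (2.4, 1.5) the arrows spread outward. Divergence about +4, curl ≈0 — positive divergence with near-zero curl is a source.

source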